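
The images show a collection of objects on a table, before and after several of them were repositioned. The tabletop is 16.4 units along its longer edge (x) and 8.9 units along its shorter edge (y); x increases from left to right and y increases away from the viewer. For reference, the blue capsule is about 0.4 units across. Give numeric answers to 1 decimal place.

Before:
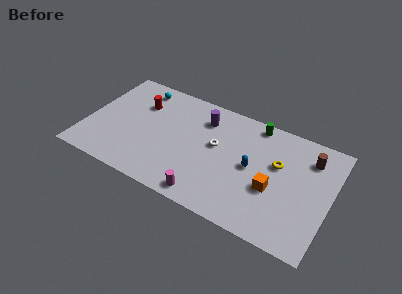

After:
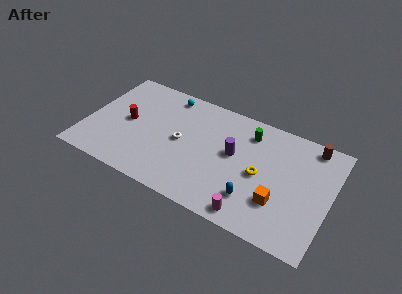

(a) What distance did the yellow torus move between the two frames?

1.6

From (12.8, 5.5) to (11.8, 4.2), the yellow torus covered √(1.0² + 1.3²) ≈ 1.6 units.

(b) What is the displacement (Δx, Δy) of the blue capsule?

(0.4, -2.3)

The blue capsule started near (11.2, 4.5) and ended near (11.6, 2.2).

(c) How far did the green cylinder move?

0.9

From (11.0, 8.0) to (10.7, 7.1), the green cylinder covered √(0.3² + 0.9²) ≈ 0.9 units.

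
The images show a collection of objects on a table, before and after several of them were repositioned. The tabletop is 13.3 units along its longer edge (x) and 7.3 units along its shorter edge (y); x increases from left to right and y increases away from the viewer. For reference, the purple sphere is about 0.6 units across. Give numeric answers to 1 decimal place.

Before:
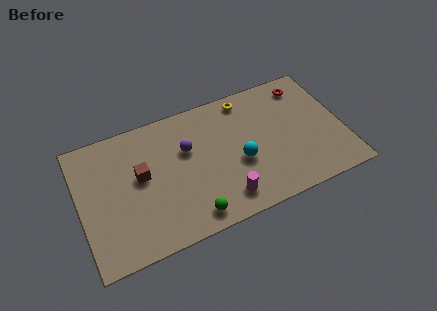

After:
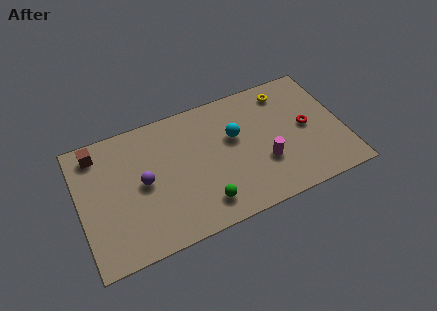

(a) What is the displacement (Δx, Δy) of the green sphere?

(0.7, 0.4)

The green sphere was at about (5.3, 1.0) and moved to about (6.0, 1.4).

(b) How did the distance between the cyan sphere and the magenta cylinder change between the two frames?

+0.4

The distance was about 2.0 in the first image and 2.4 in the second, so they moved 0.4 units further apart.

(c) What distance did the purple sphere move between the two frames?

2.5

The purple sphere moved from about (5.5, 4.7) to (3.2, 3.7), a distance of √(2.3² + 1.0²) ≈ 2.5.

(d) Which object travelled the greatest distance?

the brown cube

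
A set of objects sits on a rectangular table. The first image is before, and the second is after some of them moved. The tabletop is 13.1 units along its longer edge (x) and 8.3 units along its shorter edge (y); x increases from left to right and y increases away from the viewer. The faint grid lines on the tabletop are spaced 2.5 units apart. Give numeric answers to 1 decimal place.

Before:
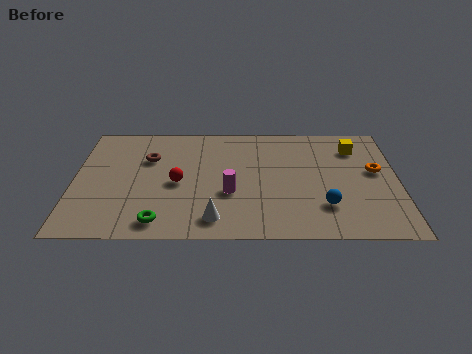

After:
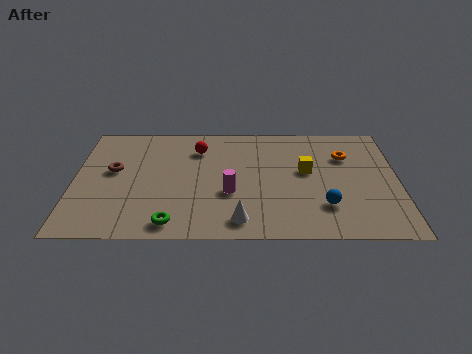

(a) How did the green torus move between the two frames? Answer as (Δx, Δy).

(0.5, -0.1)

From the two frames, the green torus sits at roughly (3.5, 1.1) before and (4.0, 1.0) after.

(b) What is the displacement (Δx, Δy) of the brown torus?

(-1.4, -0.9)

The brown torus started near (3.0, 5.6) and ended near (1.6, 4.7).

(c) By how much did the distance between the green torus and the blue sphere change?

-0.5

They were about 6.7 units apart before and 6.2 after — 0.5 units closer together.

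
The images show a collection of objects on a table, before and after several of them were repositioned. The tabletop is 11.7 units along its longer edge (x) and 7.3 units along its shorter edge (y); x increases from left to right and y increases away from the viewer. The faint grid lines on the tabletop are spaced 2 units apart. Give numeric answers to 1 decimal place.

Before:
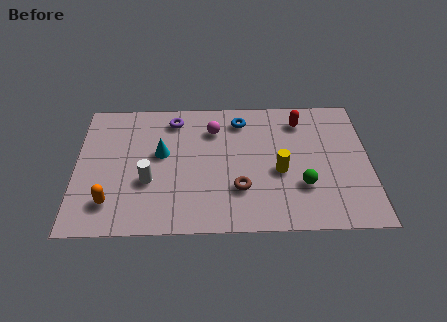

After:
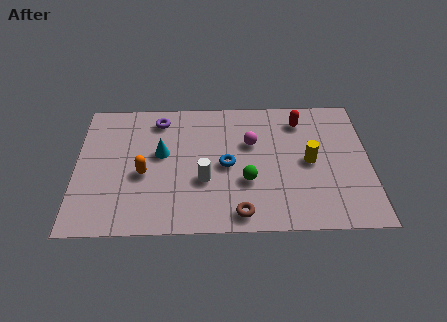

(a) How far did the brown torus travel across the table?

1.3

The brown torus was near (6.5, 2.2) before and (6.5, 0.9) after, so it travelled √(0.0² + 1.3²) ≈ 1.3 units.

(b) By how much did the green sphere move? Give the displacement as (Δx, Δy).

(-2.2, 0.3)

The green sphere started near (9.0, 2.3) and ended near (6.8, 2.6).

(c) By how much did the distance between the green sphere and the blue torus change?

-3.2

Before: roughly 4.4 units apart; after: 1.2. That's 3.2 units closer together.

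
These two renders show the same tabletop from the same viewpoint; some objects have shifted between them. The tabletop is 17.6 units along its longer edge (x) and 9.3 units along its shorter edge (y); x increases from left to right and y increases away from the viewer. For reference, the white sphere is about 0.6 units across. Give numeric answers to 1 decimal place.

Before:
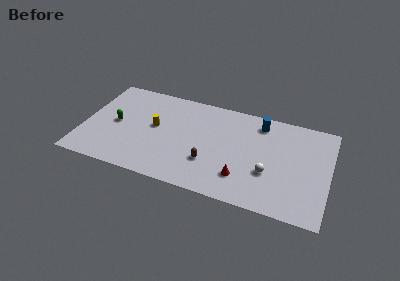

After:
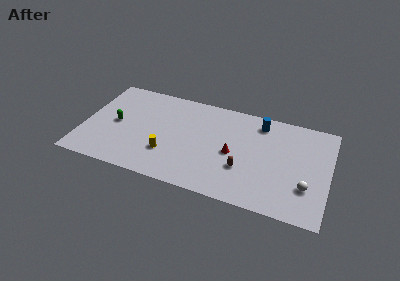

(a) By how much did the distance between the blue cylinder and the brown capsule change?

-1.1

They were about 5.9 units apart before and 4.8 after — 1.1 units closer together.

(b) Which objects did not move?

the blue cylinder and the green capsule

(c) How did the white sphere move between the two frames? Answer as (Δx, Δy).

(2.7, -0.5)

The white sphere started near (13.4, 3.3) and ended near (16.1, 2.8).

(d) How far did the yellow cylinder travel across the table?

2.5

The yellow cylinder moved from about (5.1, 5.1) to (6.2, 2.8), a distance of √(1.1² + 2.3²) ≈ 2.5.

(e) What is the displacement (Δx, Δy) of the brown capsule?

(2.4, 0.2)

The brown capsule was at about (9.2, 2.9) and moved to about (11.6, 3.1).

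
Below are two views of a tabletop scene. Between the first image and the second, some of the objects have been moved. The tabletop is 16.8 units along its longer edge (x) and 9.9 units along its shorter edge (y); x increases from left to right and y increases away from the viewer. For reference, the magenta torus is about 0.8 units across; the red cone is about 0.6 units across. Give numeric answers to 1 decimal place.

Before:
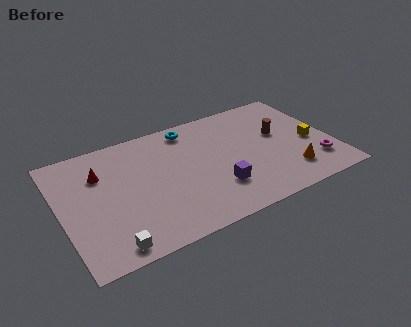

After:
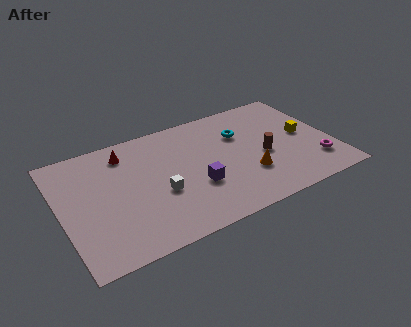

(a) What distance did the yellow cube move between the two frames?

0.9

The yellow cube moved from about (15.5, 4.3) to (15.2, 5.1), a distance of √(0.3² + 0.8²) ≈ 0.9.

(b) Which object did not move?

the magenta torus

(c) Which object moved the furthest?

the white cube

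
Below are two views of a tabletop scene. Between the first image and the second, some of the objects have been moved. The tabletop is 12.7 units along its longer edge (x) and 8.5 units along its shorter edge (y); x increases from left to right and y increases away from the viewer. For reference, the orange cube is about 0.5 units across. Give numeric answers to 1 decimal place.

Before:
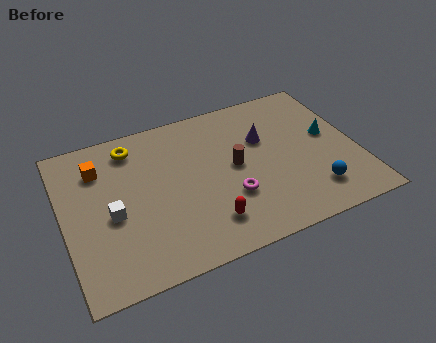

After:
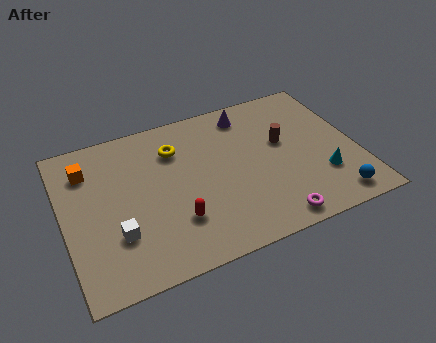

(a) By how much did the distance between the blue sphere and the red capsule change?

+2.2

The distance was about 4.6 in the first image and 6.8 in the second, so they moved 2.2 units further apart.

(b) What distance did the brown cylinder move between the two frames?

2.3

From (7.4, 4.4) to (9.6, 5.0), the brown cylinder covered √(2.2² + 0.6²) ≈ 2.3 units.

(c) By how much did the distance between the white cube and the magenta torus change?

+1.6

They were about 5.1 units apart before and 6.7 after — 1.6 units further apart.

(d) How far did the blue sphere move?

1.1

From (10.5, 1.8) to (11.3, 1.1), the blue sphere covered √(0.8² + 0.7²) ≈ 1.1 units.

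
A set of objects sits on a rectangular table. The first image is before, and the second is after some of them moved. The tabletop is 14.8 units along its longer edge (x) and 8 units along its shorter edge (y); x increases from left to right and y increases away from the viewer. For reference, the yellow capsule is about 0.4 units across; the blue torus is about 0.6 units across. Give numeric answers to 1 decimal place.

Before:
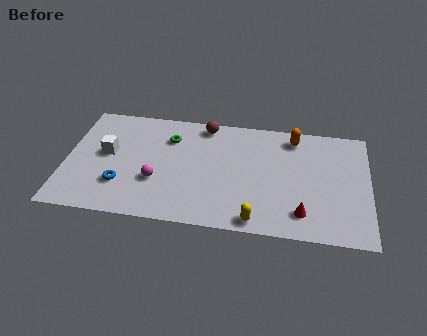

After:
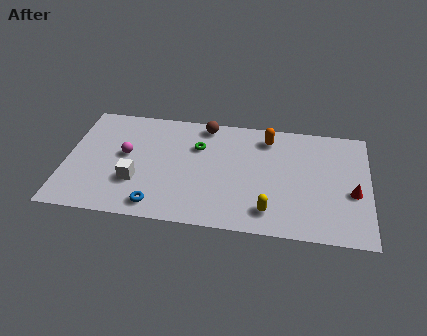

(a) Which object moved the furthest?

the red cone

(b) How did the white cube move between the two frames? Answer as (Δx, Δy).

(1.5, -1.8)

From the two frames, the white cube sits at roughly (2.0, 4.4) before and (3.5, 2.6) after.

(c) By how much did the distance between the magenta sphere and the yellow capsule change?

+2.4

Before: roughly 5.3 units apart; after: 7.7. That's 2.4 units further apart.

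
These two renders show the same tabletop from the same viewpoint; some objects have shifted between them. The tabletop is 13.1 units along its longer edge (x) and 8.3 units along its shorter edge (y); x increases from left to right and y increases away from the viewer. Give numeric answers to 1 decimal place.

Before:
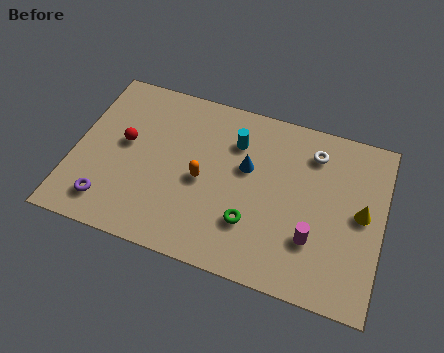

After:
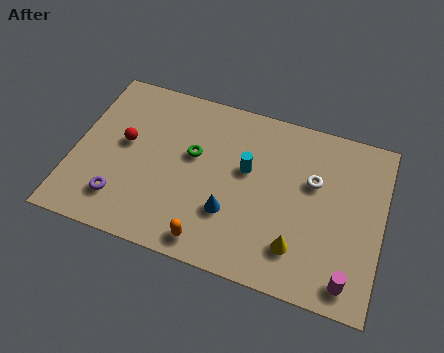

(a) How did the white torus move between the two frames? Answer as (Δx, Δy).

(0.1, -1.4)

The white torus was at about (10.0, 6.6) and moved to about (10.1, 5.2).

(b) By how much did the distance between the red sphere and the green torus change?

-3.1

They were about 6.0 units apart before and 2.9 after — 3.1 units closer together.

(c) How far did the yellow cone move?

3.5

The yellow cone was near (12.2, 4.3) before and (9.7, 1.9) after, so it travelled √(2.5² + 2.4²) ≈ 3.5 units.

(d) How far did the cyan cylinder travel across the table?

1.3

The cyan cylinder moved from about (6.7, 6.1) to (7.3, 4.9), a distance of √(0.6² + 1.2²) ≈ 1.3.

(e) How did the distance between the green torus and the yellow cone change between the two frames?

+0.7

The distance was about 4.9 in the first image and 5.6 in the second, so they moved 0.7 units further apart.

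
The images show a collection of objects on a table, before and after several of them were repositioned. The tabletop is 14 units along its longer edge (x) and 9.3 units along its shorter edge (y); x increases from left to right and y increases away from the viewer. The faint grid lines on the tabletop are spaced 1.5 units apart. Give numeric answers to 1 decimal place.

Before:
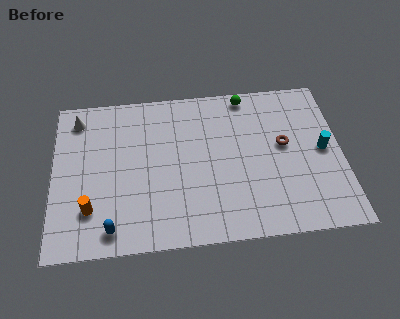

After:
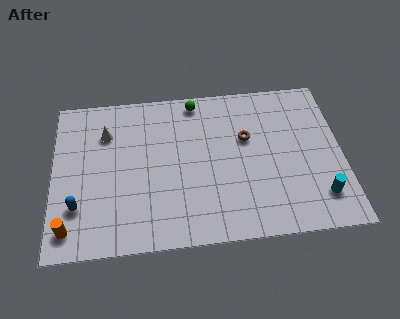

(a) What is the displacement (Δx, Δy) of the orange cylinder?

(-1.0, -1.0)

The orange cylinder started near (1.8, 2.4) and ended near (0.8, 1.4).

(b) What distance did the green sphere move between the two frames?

2.5

From (9.5, 8.4) to (7.0, 8.3), the green sphere covered √(2.5² + 0.1²) ≈ 2.5 units.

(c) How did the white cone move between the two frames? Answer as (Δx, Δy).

(1.4, -1.0)

The white cone was at about (1.2, 7.8) and moved to about (2.6, 6.8).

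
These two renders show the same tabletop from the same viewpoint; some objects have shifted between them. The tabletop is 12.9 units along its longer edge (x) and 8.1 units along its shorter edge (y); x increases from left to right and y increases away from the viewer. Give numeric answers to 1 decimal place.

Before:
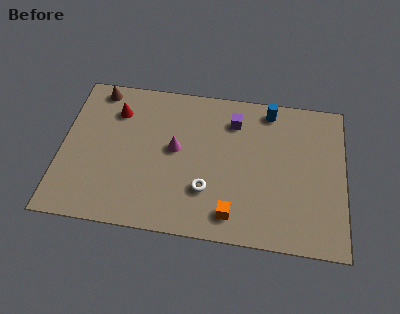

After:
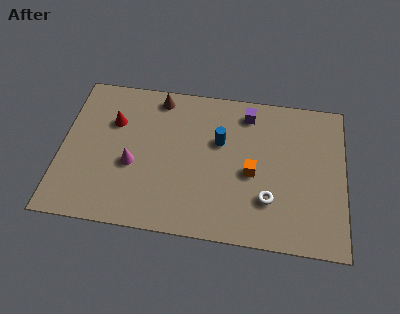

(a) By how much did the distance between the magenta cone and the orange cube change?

+1.3

The distance was about 4.1 in the first image and 5.4 in the second, so they moved 1.3 units further apart.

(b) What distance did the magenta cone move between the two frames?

2.2

The magenta cone moved from about (5.2, 4.4) to (3.3, 3.3), a distance of √(1.9² + 1.1²) ≈ 2.2.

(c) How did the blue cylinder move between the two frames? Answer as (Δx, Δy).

(-2.2, -2.0)

From the two frames, the blue cylinder sits at roughly (9.4, 7.1) before and (7.2, 5.1) after.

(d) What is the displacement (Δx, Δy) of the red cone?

(-0.1, -0.6)

From the two frames, the red cone sits at roughly (2.4, 6.1) before and (2.3, 5.5) after.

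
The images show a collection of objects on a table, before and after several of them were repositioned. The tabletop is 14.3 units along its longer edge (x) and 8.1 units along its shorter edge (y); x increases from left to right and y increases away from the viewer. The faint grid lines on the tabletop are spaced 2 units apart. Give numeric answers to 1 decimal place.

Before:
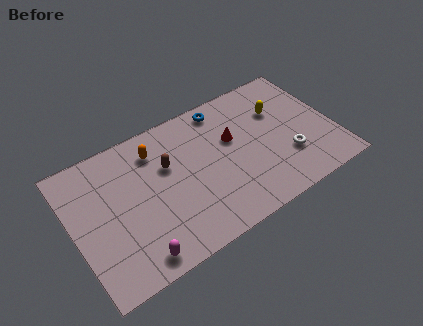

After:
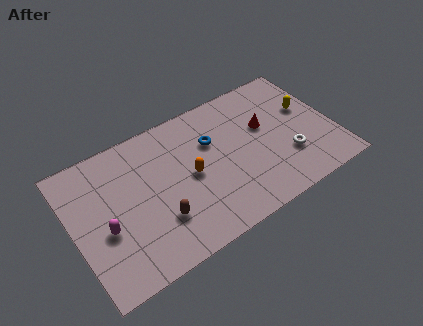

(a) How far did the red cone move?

1.8

From (8.9, 5.0) to (10.7, 4.9), the red cone covered √(1.8² + 0.1²) ≈ 1.8 units.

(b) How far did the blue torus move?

1.9

The blue torus moved from about (8.7, 7.1) to (7.8, 5.4), a distance of √(0.9² + 1.7²) ≈ 1.9.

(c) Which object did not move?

the white torus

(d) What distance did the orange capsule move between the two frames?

2.9

The orange capsule moved from about (4.8, 6.4) to (6.4, 4.0), a distance of √(1.6² + 2.4²) ≈ 2.9.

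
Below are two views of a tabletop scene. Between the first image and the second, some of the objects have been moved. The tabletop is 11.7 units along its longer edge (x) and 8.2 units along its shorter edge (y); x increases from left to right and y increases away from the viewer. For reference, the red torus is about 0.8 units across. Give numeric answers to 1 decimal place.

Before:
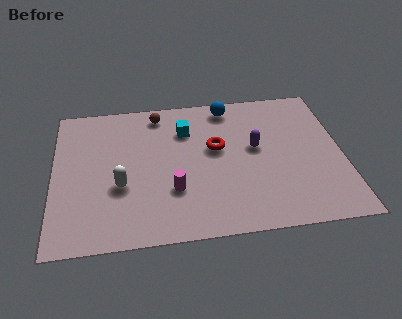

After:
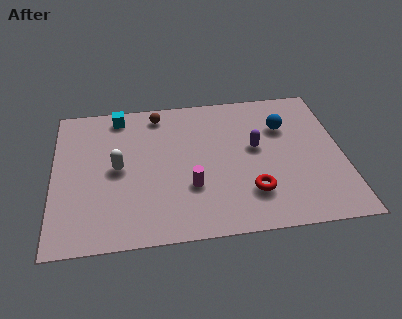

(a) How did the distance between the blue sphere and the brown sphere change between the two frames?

+2.4

They were about 2.9 units apart before and 5.3 after — 2.4 units further apart.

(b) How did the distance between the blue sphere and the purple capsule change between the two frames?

-1.2

Before: roughly 2.8 units apart; after: 1.6. That's 1.2 units closer together.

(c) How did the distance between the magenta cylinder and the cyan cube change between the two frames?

+1.8

Before: roughly 3.5 units apart; after: 5.3. That's 1.8 units further apart.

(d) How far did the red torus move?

3.0

The red torus was near (6.6, 4.8) before and (7.9, 2.1) after, so it travelled √(1.3² + 2.7²) ≈ 3.0 units.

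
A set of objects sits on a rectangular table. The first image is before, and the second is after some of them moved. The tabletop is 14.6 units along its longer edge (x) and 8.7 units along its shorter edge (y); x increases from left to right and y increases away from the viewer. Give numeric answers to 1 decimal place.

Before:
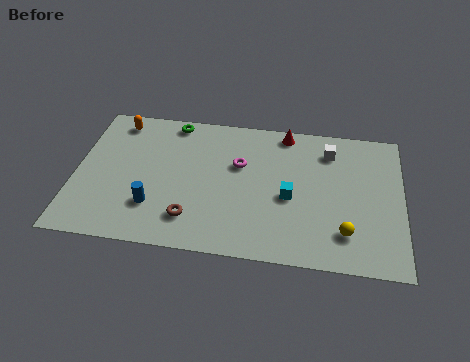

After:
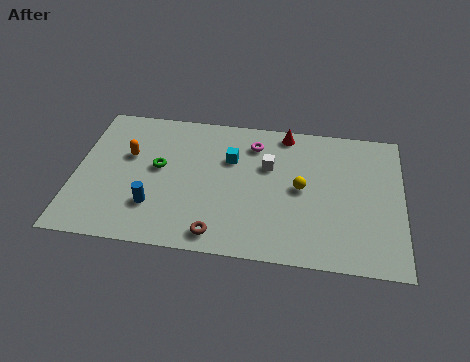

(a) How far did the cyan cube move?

3.4

The cyan cube moved from about (9.6, 3.8) to (6.9, 5.8), a distance of √(2.7² + 2.0²) ≈ 3.4.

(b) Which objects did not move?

the red cone and the blue cylinder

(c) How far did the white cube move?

3.0

The white cube was near (11.3, 6.9) before and (8.6, 5.6) after, so it travelled √(2.7² + 1.3²) ≈ 3.0 units.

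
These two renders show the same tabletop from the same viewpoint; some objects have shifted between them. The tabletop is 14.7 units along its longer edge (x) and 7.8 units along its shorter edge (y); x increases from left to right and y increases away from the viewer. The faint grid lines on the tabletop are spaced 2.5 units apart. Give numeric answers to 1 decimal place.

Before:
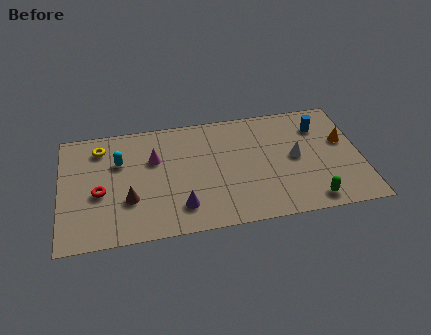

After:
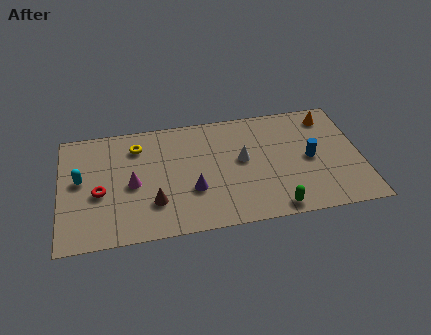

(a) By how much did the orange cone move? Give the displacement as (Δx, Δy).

(-0.6, 1.8)

From the two frames, the orange cone sits at roughly (13.9, 4.7) before and (13.3, 6.5) after.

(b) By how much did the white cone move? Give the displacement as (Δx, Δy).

(-2.6, 0.3)

The white cone started near (11.5, 4.0) and ended near (8.9, 4.3).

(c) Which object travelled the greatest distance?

the white cone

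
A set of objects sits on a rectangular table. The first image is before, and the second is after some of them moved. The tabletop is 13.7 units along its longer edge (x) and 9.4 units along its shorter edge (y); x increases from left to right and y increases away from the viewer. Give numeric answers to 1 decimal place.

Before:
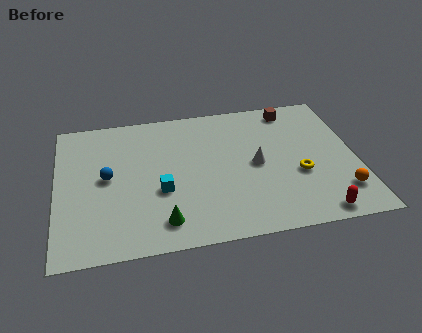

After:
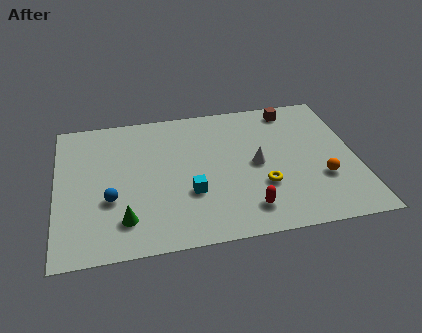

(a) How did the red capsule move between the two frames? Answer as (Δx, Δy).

(-3.1, 0.8)

The red capsule was at about (11.6, 0.9) and moved to about (8.5, 1.7).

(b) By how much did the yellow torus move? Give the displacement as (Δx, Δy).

(-1.7, -0.5)

The yellow torus started near (11.0, 3.6) and ended near (9.3, 3.1).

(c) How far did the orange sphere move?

1.3

The orange sphere moved from about (12.8, 2.1) to (12.0, 3.1), a distance of √(0.8² + 1.0²) ≈ 1.3.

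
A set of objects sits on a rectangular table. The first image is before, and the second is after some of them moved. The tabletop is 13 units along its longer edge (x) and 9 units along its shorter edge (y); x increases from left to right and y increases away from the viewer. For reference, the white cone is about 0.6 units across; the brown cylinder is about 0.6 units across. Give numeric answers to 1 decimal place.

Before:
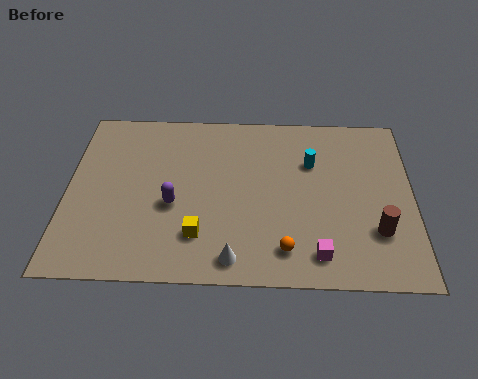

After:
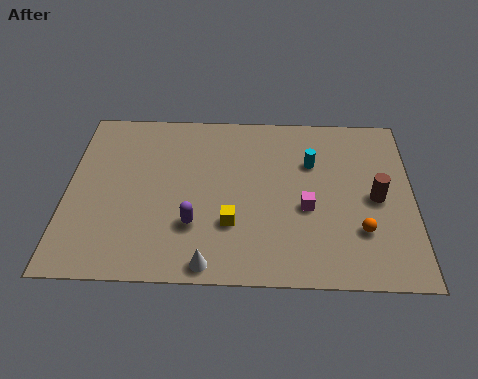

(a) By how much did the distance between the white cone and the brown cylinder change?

+1.6

The distance was about 5.5 in the first image and 7.1 in the second, so they moved 1.6 units further apart.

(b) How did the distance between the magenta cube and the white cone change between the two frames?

+1.5

They were about 3.1 units apart before and 4.6 after — 1.5 units further apart.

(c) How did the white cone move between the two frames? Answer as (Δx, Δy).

(-0.9, -0.3)

The white cone was at about (6.3, 1.1) and moved to about (5.4, 0.8).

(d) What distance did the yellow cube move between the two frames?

1.3

The yellow cube moved from about (5.0, 2.2) to (6.2, 2.8), a distance of √(1.2² + 0.6²) ≈ 1.3.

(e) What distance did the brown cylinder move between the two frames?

1.7

The brown cylinder moved from about (11.6, 2.6) to (11.6, 4.3), a distance of √(0.0² + 1.7²) ≈ 1.7.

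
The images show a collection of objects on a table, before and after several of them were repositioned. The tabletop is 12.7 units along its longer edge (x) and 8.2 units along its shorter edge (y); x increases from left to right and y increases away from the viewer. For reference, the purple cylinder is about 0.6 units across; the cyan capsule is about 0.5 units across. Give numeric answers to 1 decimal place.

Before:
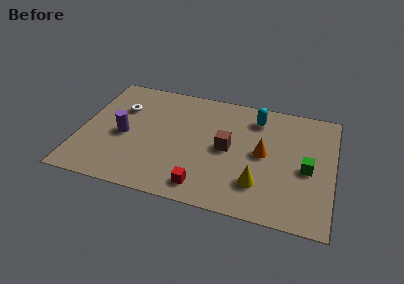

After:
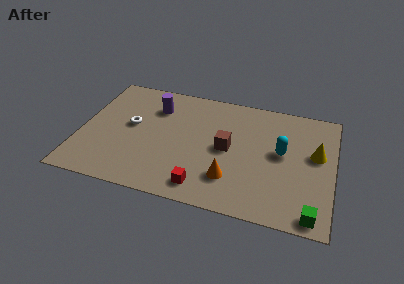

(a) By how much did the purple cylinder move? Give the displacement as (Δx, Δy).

(1.4, 2.4)

From the two frames, the purple cylinder sits at roughly (2.2, 3.7) before and (3.6, 6.1) after.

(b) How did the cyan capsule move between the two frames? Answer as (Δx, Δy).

(1.4, -2.1)

The cyan capsule started near (8.7, 6.6) and ended near (10.1, 4.5).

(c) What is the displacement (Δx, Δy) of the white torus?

(0.6, -1.1)

The white torus was at about (1.9, 5.6) and moved to about (2.5, 4.5).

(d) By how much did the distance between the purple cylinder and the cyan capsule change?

-0.4

The distance was about 7.1 in the first image and 6.7 in the second, so they moved 0.4 units closer together.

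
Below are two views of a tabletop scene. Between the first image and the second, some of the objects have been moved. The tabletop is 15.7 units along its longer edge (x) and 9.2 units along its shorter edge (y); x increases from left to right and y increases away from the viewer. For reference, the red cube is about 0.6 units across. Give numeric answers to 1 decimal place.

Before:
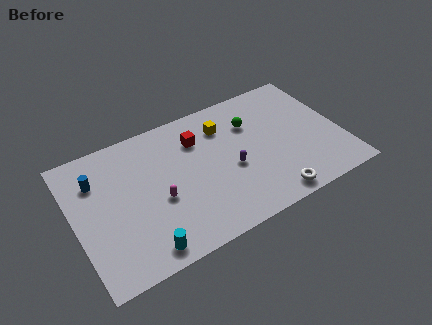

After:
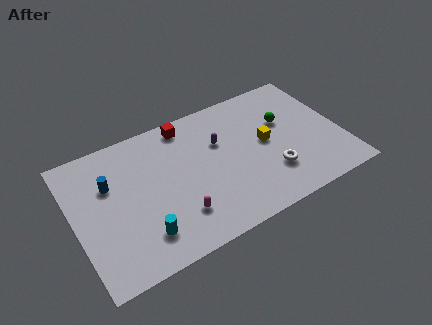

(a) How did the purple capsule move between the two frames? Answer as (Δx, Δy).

(-0.4, 2.1)

The purple capsule started near (9.1, 3.9) and ended near (8.7, 6.0).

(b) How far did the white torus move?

1.6

From (11.0, 1.0) to (11.3, 2.6), the white torus covered √(0.3² + 1.6²) ≈ 1.6 units.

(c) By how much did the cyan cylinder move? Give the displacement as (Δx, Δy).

(0.1, 0.9)

From the two frames, the cyan cylinder sits at roughly (3.5, 1.1) before and (3.6, 2.0) after.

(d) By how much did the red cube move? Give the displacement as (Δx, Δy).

(-0.5, 1.3)

From the two frames, the red cube sits at roughly (7.5, 6.8) before and (7.0, 8.1) after.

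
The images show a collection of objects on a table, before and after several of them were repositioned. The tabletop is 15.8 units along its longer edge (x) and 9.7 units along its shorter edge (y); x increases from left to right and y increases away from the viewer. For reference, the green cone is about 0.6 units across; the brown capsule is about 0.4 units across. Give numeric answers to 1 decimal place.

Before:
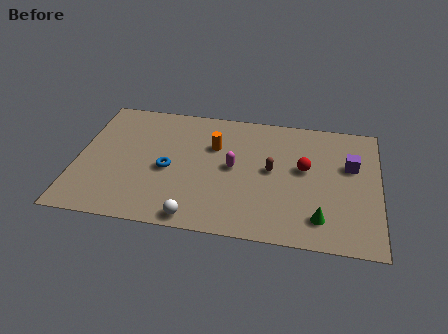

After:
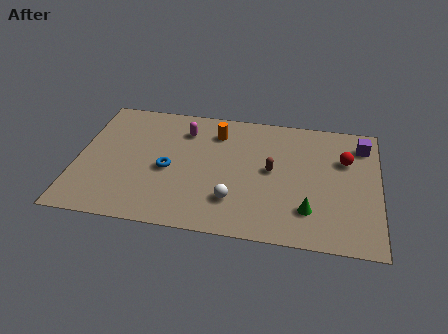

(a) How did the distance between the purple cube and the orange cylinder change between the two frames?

+0.5

They were about 7.2 units apart before and 7.7 after — 0.5 units further apart.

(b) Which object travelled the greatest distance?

the magenta capsule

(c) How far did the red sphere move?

2.3

The red sphere was near (11.9, 5.5) before and (14.0, 6.5) after, so it travelled √(2.1² + 1.0²) ≈ 2.3 units.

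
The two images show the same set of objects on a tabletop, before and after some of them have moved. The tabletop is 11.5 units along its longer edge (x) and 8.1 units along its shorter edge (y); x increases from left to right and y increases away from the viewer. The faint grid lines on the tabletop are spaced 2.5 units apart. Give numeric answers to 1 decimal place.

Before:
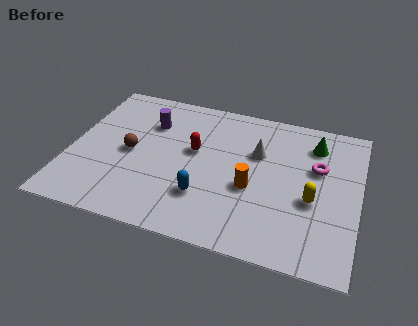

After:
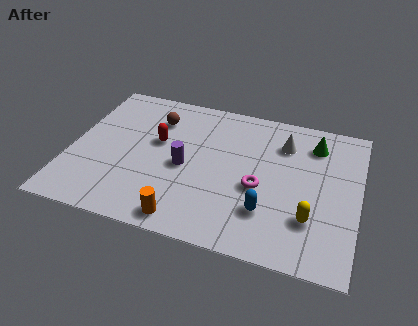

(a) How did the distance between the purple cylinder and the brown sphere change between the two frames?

+0.8

They were about 2.0 units apart before and 2.8 after — 0.8 units further apart.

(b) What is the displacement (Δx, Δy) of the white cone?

(1.0, 0.8)

The white cone was at about (7.4, 5.3) and moved to about (8.4, 6.1).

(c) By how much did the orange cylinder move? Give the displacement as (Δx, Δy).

(-2.4, -2.4)

The orange cylinder was at about (7.3, 3.3) and moved to about (4.9, 0.9).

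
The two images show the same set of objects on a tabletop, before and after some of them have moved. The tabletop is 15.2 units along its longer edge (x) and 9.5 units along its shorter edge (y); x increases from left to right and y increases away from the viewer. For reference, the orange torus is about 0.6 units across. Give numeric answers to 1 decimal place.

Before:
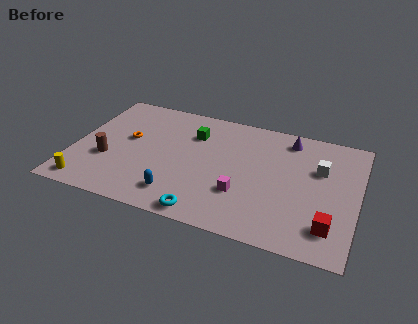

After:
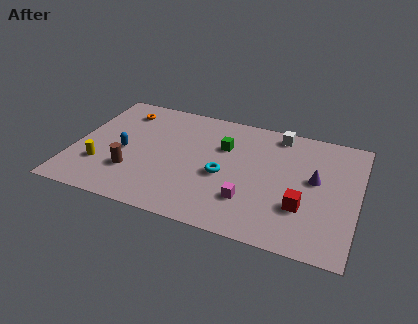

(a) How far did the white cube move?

3.3

From (13.1, 6.2) to (10.7, 8.4), the white cube covered √(2.4² + 2.2²) ≈ 3.3 units.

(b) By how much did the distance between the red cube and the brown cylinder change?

-3.0

The distance was about 12.1 in the first image and 9.1 in the second, so they moved 3.0 units closer together.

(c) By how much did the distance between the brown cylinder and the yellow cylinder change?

-0.7

The distance was about 2.4 in the first image and 1.7 in the second, so they moved 0.7 units closer together.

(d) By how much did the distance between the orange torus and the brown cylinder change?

+2.8

They were about 2.2 units apart before and 5.0 after — 2.8 units further apart.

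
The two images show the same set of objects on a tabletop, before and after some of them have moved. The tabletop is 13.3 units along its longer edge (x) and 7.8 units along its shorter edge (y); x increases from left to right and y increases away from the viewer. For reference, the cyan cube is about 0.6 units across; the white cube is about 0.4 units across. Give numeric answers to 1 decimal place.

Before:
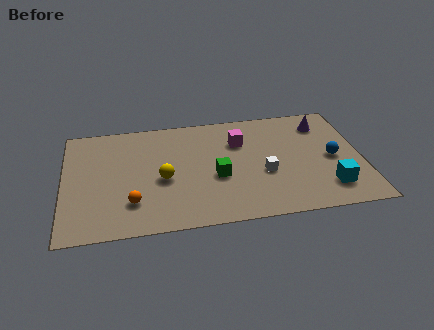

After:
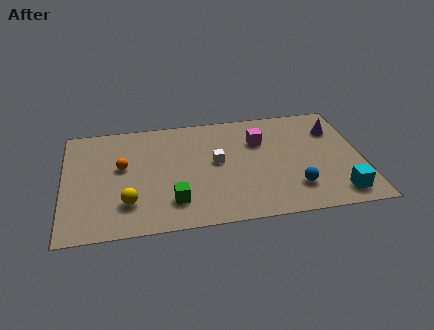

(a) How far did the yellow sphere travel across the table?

2.1

The yellow sphere was near (4.4, 3.4) before and (2.8, 2.0) after, so it travelled √(1.6² + 1.4²) ≈ 2.1 units.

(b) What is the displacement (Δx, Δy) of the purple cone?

(0.5, -0.5)

From the two frames, the purple cone sits at roughly (11.7, 6.2) before and (12.2, 5.7) after.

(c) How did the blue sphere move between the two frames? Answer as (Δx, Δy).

(-1.8, -1.8)

From the two frames, the blue sphere sits at roughly (12.0, 3.7) before and (10.2, 1.9) after.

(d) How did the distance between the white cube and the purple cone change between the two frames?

+1.4

They were about 4.2 units apart before and 5.6 after — 1.4 units further apart.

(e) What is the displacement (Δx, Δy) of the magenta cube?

(0.9, -0.1)

From the two frames, the magenta cube sits at roughly (7.9, 5.5) before and (8.8, 5.4) after.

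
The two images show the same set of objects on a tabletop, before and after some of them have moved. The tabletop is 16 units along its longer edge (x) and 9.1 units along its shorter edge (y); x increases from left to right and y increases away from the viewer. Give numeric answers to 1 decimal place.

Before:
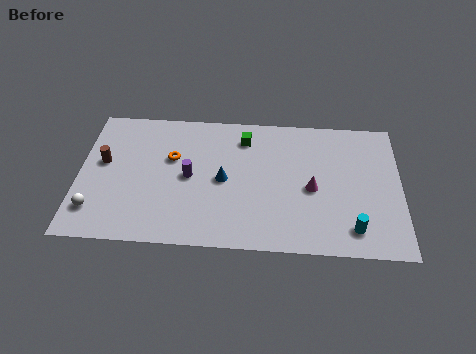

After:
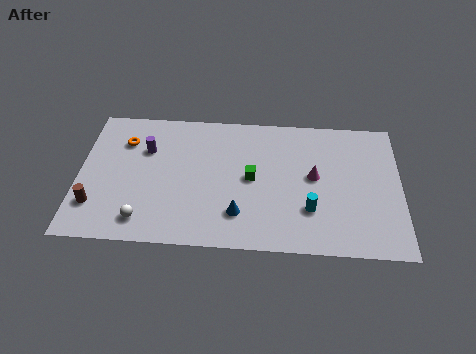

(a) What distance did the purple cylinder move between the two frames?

2.8

The purple cylinder moved from about (5.5, 4.5) to (3.3, 6.2), a distance of √(2.2² + 1.7²) ≈ 2.8.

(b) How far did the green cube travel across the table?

2.7

The green cube was near (8.2, 7.3) before and (8.6, 4.6) after, so it travelled √(0.4² + 2.7²) ≈ 2.7 units.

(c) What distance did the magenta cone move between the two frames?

0.8

The magenta cone was near (11.6, 4.1) before and (11.7, 4.9) after, so it travelled √(0.1² + 0.8²) ≈ 0.8 units.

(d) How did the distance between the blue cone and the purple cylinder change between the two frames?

+4.5

The distance was about 1.7 in the first image and 6.2 in the second, so they moved 4.5 units further apart.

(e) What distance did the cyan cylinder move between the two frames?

2.4

The cyan cylinder was near (13.6, 1.6) before and (11.5, 2.7) after, so it travelled √(2.1² + 1.1²) ≈ 2.4 units.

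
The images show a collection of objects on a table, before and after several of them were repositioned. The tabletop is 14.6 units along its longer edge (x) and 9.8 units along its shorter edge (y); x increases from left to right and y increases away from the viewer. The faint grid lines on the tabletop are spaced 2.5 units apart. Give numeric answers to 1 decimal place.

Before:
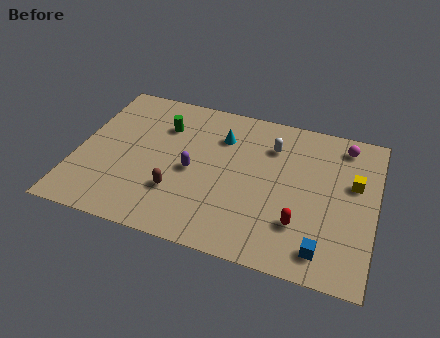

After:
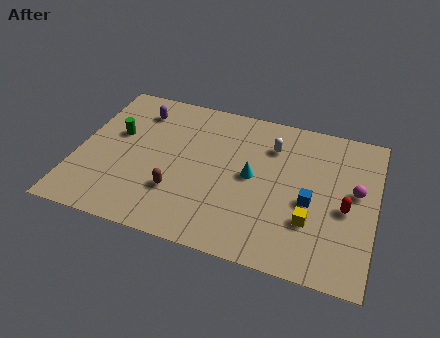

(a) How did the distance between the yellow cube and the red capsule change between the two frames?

-2.0

The distance was about 4.1 in the first image and 2.1 in the second, so they moved 2.0 units closer together.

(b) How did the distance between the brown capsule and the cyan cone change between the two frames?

-0.6

Before: roughly 4.7 units apart; after: 4.1. That's 0.6 units closer together.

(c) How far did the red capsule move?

2.6

The red capsule moved from about (11.1, 2.7) to (13.2, 4.3), a distance of √(2.1² + 1.6²) ≈ 2.6.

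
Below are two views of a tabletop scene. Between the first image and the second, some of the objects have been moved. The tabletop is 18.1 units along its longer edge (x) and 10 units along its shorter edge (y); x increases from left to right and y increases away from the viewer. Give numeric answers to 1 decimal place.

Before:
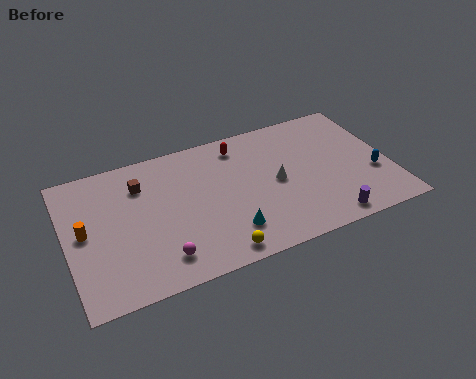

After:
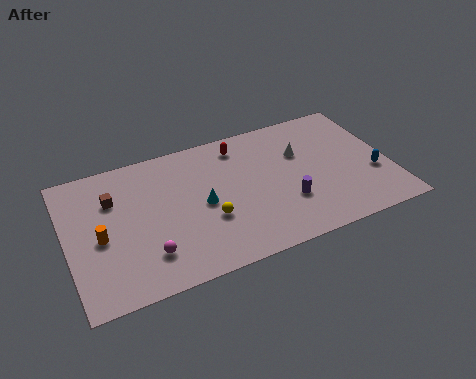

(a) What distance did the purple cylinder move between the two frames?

2.9

From (14.1, 1.1) to (12.1, 3.2), the purple cylinder covered √(2.0² + 2.1²) ≈ 2.9 units.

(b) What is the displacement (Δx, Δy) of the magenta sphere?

(-0.7, 0.5)

From the two frames, the magenta sphere sits at roughly (4.9, 1.9) before and (4.2, 2.4) after.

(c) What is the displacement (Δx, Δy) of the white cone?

(1.6, 1.7)

From the two frames, the white cone sits at roughly (11.7, 4.9) before and (13.3, 6.6) after.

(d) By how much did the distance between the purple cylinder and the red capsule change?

-2.8

Before: roughly 8.4 units apart; after: 5.6. That's 2.8 units closer together.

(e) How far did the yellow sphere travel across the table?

2.5

The yellow sphere moved from about (7.9, 1.1) to (7.7, 3.6), a distance of √(0.2² + 2.5²) ≈ 2.5.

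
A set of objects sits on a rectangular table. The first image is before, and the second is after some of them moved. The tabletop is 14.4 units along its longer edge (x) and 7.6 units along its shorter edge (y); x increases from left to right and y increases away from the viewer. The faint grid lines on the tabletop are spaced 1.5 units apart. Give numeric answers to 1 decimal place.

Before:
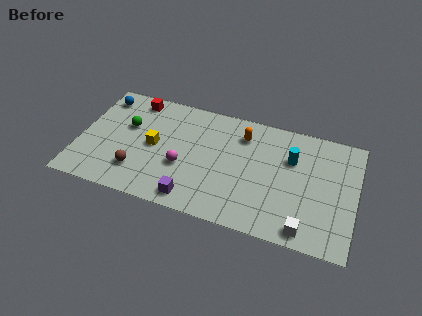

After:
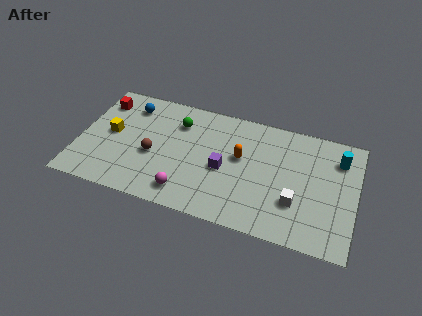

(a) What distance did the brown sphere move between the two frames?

1.5

The brown sphere moved from about (3.2, 1.9) to (3.9, 3.2), a distance of √(0.7² + 1.3²) ≈ 1.5.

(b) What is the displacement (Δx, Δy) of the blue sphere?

(1.5, -0.2)

The blue sphere started near (0.9, 6.3) and ended near (2.4, 6.1).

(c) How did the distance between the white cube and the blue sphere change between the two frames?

-2.6

They were about 12.3 units apart before and 9.7 after — 2.6 units closer together.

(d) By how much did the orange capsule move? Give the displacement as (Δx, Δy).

(0.0, -1.5)

From the two frames, the orange capsule sits at roughly (8.4, 5.9) before and (8.4, 4.4) after.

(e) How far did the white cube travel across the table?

1.6

From (12.0, 0.9) to (11.4, 2.4), the white cube covered √(0.6² + 1.5²) ≈ 1.6 units.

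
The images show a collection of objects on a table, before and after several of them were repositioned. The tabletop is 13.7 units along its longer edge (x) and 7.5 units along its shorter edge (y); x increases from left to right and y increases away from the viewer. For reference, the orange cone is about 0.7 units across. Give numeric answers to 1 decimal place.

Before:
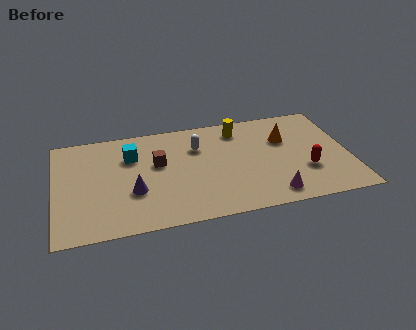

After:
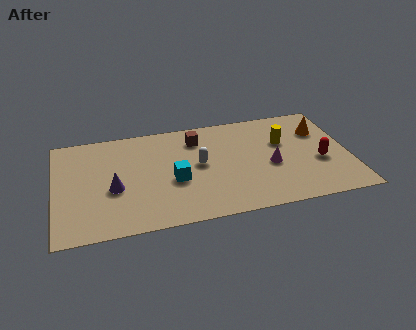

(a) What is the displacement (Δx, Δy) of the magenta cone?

(0.1, 2.1)

The magenta cone was at about (9.9, 1.1) and moved to about (10.0, 3.2).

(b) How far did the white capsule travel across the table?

1.3

The white capsule moved from about (6.7, 5.3) to (6.7, 4.0), a distance of √(0.0² + 1.3²) ≈ 1.3.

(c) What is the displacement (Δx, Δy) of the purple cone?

(-0.9, 0.4)

From the two frames, the purple cone sits at roughly (3.6, 2.7) before and (2.7, 3.1) after.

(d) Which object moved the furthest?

the cyan cube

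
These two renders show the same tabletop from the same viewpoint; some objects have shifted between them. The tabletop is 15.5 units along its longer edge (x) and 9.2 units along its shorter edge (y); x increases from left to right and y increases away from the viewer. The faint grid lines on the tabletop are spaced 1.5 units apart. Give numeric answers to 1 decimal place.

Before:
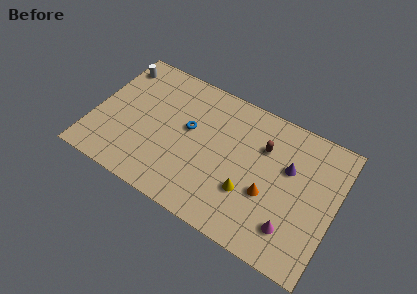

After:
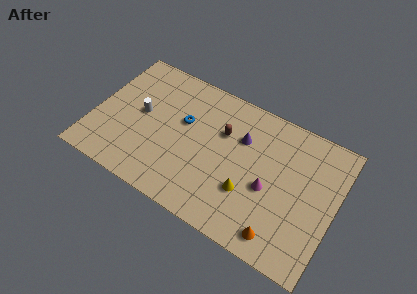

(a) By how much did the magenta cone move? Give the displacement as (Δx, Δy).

(-1.7, 1.8)

From the two frames, the magenta cone sits at roughly (13.1, 2.1) before and (11.4, 3.9) after.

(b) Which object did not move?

the yellow cone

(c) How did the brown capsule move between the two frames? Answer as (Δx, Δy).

(-2.6, -0.3)

The brown capsule started near (10.7, 6.4) and ended near (8.1, 6.1).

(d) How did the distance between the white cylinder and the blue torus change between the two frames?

-2.8

The distance was about 5.6 in the first image and 2.8 in the second, so they moved 2.8 units closer together.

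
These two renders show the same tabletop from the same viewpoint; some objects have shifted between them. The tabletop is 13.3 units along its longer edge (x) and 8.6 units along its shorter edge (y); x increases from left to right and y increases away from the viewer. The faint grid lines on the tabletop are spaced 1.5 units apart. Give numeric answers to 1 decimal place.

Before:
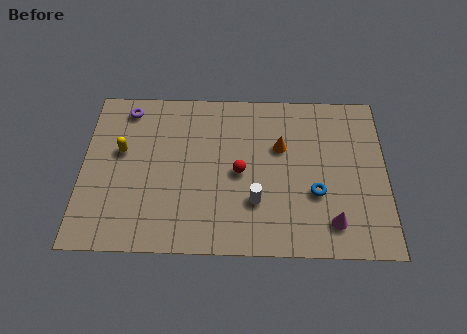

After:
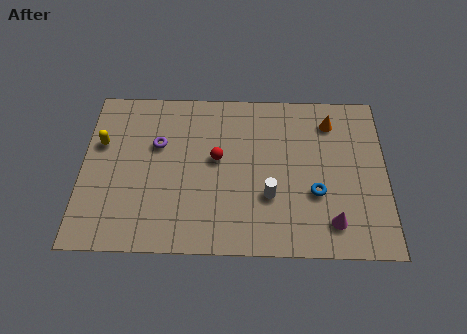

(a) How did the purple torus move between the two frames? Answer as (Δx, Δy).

(1.4, -1.9)

The purple torus was at about (1.9, 7.4) and moved to about (3.3, 5.5).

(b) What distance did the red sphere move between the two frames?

1.2

The red sphere was near (6.9, 4.1) before and (5.9, 4.8) after, so it travelled √(1.0² + 0.7²) ≈ 1.2 units.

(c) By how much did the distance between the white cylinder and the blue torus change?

-0.6

The distance was about 2.6 in the first image and 2.0 in the second, so they moved 0.6 units closer together.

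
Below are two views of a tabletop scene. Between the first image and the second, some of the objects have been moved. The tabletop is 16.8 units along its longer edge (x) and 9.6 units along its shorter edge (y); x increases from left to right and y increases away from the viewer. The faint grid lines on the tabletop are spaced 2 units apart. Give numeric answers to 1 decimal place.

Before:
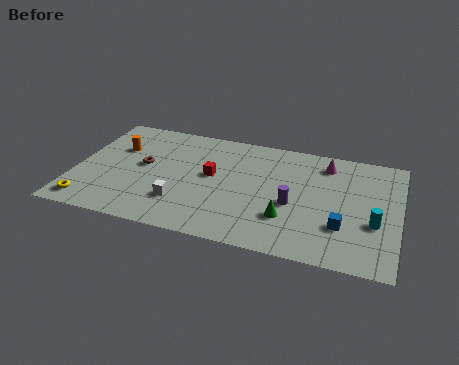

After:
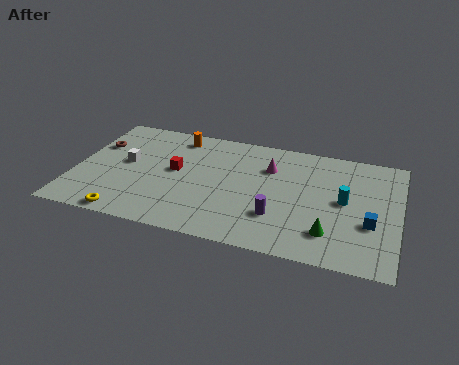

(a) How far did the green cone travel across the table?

2.3

From (11.2, 2.8) to (13.4, 2.2), the green cone covered √(2.2² + 0.6²) ≈ 2.3 units.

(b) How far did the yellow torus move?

2.2

From (1.0, 1.3) to (3.1, 0.8), the yellow torus covered √(2.1² + 0.5²) ≈ 2.2 units.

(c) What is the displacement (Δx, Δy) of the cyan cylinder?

(-1.6, 1.4)

From the two frames, the cyan cylinder sits at roughly (15.6, 3.6) before and (14.0, 5.0) after.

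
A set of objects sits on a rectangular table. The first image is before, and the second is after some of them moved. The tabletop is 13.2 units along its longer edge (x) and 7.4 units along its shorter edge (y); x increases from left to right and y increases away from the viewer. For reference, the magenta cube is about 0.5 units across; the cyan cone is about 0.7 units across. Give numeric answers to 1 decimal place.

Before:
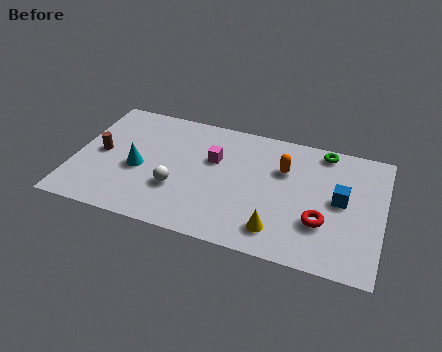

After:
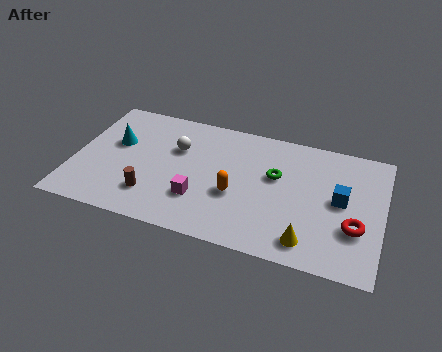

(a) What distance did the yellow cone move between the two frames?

1.3

The yellow cone moved from about (8.9, 1.4) to (10.2, 1.2), a distance of √(1.3² + 0.2²) ≈ 1.3.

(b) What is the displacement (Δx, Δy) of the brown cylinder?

(2.4, -1.9)

From the two frames, the brown cylinder sits at roughly (1.1, 3.7) before and (3.5, 1.8) after.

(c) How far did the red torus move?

1.4

The red torus was near (10.7, 2.4) before and (12.1, 2.5) after, so it travelled √(1.4² + 0.1²) ≈ 1.4 units.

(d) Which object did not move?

the blue cube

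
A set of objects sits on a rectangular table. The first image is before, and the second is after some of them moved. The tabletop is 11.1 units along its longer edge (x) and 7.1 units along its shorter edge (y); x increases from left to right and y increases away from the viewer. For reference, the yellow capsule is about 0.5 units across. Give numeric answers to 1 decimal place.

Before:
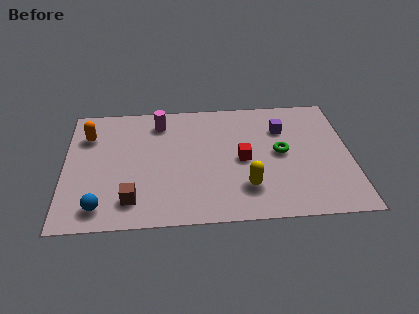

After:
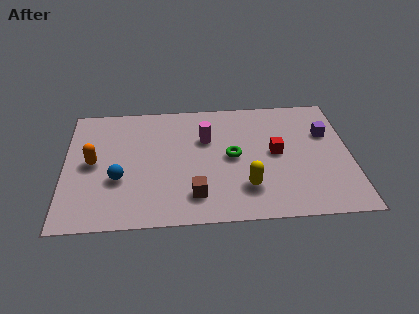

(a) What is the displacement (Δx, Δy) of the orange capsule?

(0.2, -1.6)

The orange capsule started near (0.9, 5.2) and ended near (1.1, 3.6).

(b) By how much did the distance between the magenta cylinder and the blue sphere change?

-1.2

They were about 5.2 units apart before and 4.0 after — 1.2 units closer together.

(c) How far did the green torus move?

1.9

From (8.4, 3.7) to (6.5, 3.6), the green torus covered √(1.9² + 0.1²) ≈ 1.9 units.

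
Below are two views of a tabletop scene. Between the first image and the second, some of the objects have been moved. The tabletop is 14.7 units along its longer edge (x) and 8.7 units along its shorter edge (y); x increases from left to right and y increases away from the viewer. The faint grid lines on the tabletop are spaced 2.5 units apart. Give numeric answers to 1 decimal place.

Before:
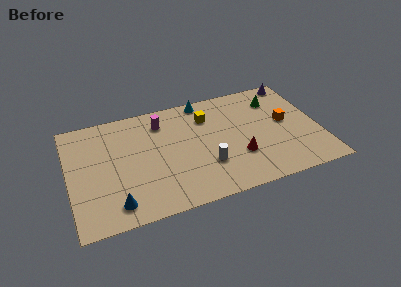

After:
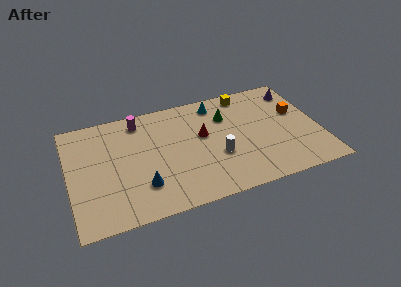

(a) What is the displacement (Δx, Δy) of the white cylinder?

(0.7, 0.5)

The white cylinder was at about (7.9, 2.7) and moved to about (8.6, 3.2).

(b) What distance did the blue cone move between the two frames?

1.8

From (2.5, 1.4) to (4.1, 2.3), the blue cone covered √(1.6² + 0.9²) ≈ 1.8 units.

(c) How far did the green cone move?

3.0

The green cone moved from about (12.4, 6.7) to (9.4, 6.2), a distance of √(3.0² + 0.5²) ≈ 3.0.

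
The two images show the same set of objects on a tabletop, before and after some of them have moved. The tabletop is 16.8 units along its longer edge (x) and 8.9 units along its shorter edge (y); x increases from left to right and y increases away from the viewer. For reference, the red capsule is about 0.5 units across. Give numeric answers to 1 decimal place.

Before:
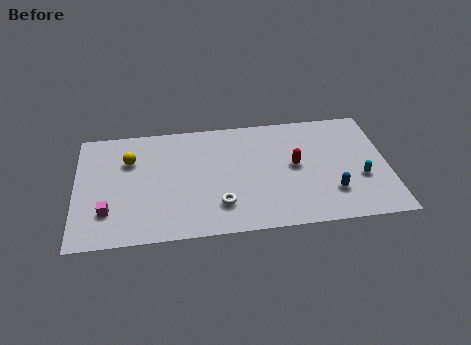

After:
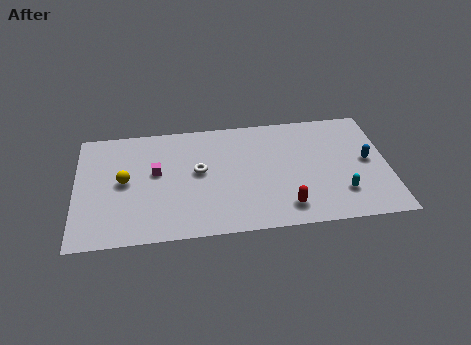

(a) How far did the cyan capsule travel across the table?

1.5

The cyan capsule moved from about (15.3, 3.3) to (14.2, 2.3), a distance of √(1.1² + 1.0²) ≈ 1.5.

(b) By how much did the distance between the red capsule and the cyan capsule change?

-0.7

The distance was about 3.8 in the first image and 3.1 in the second, so they moved 0.7 units closer together.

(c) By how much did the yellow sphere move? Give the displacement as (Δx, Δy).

(-0.3, -1.6)

From the two frames, the yellow sphere sits at roughly (2.9, 6.2) before and (2.6, 4.6) after.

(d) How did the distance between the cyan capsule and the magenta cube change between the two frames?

-3.3

They were about 13.6 units apart before and 10.3 after — 3.3 units closer together.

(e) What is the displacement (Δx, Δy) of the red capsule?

(-0.6, -3.1)

The red capsule was at about (11.8, 4.7) and moved to about (11.2, 1.6).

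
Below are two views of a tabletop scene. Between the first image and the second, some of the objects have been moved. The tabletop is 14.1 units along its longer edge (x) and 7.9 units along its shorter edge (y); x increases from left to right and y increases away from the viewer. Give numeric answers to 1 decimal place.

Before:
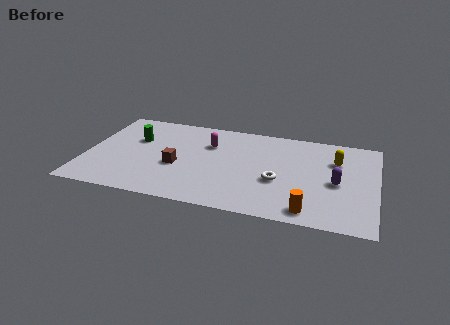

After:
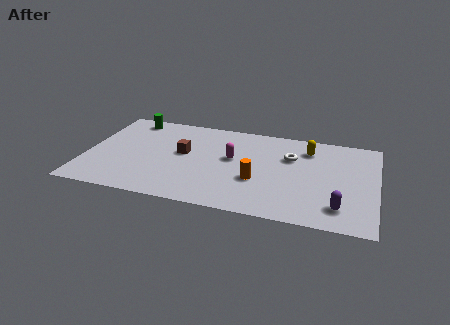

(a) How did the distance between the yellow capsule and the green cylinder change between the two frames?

-1.0

Before: roughly 9.8 units apart; after: 8.8. That's 1.0 units closer together.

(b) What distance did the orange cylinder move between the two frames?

3.2

The orange cylinder moved from about (11.0, 1.0) to (8.4, 2.9), a distance of √(2.6² + 1.9²) ≈ 3.2.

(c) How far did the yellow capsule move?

1.6

The yellow capsule moved from about (12.1, 5.5) to (10.7, 6.2), a distance of √(1.4² + 0.7²) ≈ 1.6.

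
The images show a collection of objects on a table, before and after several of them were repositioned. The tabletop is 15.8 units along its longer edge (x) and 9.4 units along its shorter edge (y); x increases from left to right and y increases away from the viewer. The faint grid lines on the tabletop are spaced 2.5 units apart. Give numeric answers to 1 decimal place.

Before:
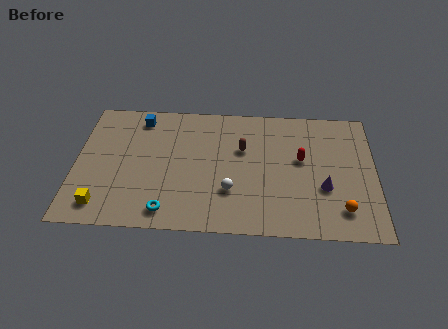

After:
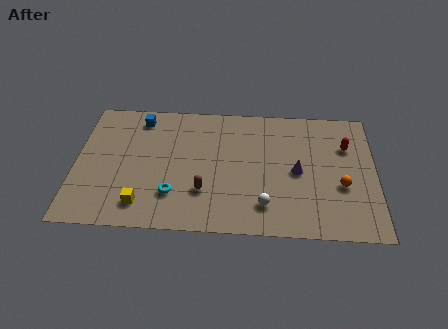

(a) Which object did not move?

the blue cube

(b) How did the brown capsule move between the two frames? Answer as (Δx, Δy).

(-2.0, -3.2)

The brown capsule started near (8.8, 6.0) and ended near (6.8, 2.8).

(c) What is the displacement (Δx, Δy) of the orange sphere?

(0.0, 1.7)

From the two frames, the orange sphere sits at roughly (14.0, 1.9) before and (14.0, 3.6) after.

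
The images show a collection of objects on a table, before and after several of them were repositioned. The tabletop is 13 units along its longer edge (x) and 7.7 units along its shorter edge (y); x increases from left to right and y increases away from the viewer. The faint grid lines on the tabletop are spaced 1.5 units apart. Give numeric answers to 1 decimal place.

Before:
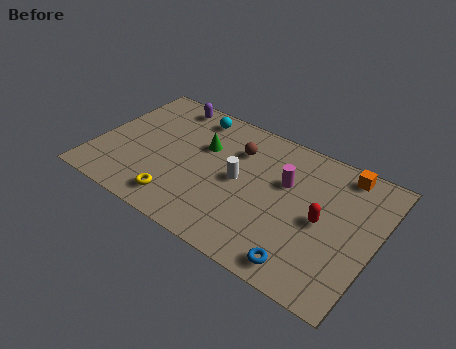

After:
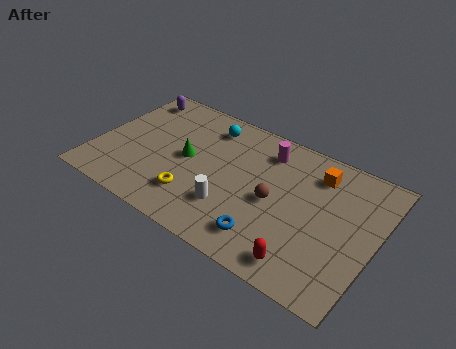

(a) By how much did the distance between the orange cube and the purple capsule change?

+0.5

The distance was about 8.4 in the first image and 8.9 in the second, so they moved 0.5 units further apart.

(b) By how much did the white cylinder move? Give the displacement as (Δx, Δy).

(-0.1, -1.7)

The white cylinder started near (6.7, 3.9) and ended near (6.6, 2.2).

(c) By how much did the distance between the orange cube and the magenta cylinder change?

-0.7

The distance was about 3.1 in the first image and 2.4 in the second, so they moved 0.7 units closer together.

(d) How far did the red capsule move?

2.6

From (10.6, 3.7) to (10.2, 1.1), the red capsule covered √(0.4² + 2.6²) ≈ 2.6 units.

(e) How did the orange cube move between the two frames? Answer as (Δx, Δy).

(-1.1, -0.7)

The orange cube started near (11.1, 6.8) and ended near (10.0, 6.1).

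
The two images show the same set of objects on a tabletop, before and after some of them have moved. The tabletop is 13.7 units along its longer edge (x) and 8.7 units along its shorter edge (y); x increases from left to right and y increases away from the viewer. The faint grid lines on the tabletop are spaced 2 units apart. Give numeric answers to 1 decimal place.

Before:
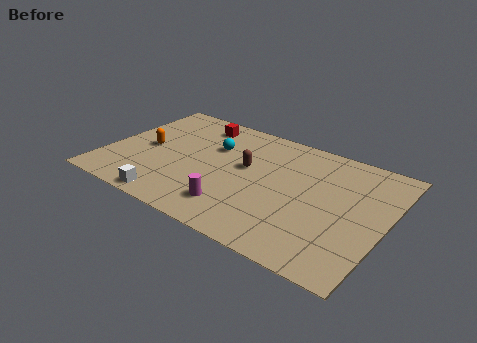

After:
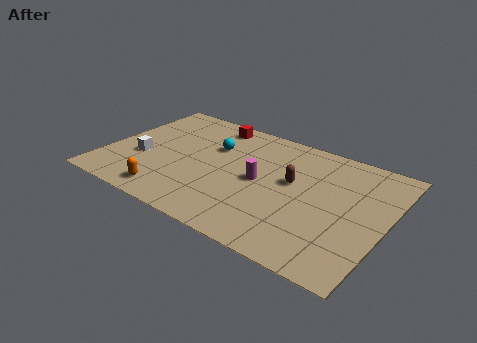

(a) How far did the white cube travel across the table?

3.2

The white cube was near (3.8, 0.8) before and (1.8, 3.3) after, so it travelled √(2.0² + 2.5²) ≈ 3.2 units.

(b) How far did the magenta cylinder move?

2.6

The magenta cylinder moved from about (6.8, 1.8) to (7.6, 4.3), a distance of √(0.8² + 2.5²) ≈ 2.6.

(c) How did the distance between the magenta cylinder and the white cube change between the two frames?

+2.7

They were about 3.2 units apart before and 5.9 after — 2.7 units further apart.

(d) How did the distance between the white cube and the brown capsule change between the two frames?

+2.3

The distance was about 5.2 in the first image and 7.5 in the second, so they moved 2.3 units further apart.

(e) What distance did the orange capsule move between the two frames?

3.4

The orange capsule was near (1.9, 4.2) before and (3.6, 1.2) after, so it travelled √(1.7² + 3.0²) ≈ 3.4 units.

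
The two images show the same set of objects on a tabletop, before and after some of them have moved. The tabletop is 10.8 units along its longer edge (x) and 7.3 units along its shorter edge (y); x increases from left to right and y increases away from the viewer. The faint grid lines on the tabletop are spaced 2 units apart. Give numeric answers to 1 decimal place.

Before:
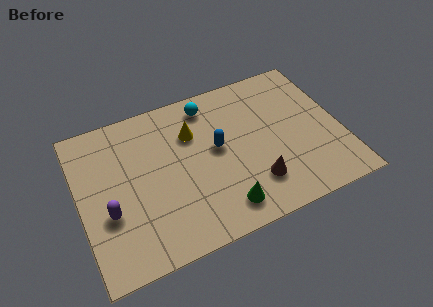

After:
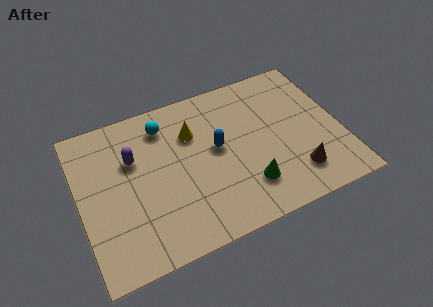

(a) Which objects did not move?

the blue capsule and the yellow cone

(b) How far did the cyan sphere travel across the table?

1.9

From (5.6, 6.2) to (3.7, 5.9), the cyan sphere covered √(1.9² + 0.3²) ≈ 1.9 units.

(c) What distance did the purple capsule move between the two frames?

2.4

The purple capsule was near (1.1, 2.7) before and (2.3, 4.8) after, so it travelled √(1.2² + 2.1²) ≈ 2.4 units.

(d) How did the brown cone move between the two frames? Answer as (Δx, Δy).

(1.7, -0.2)

The brown cone started near (7.0, 1.8) and ended near (8.7, 1.6).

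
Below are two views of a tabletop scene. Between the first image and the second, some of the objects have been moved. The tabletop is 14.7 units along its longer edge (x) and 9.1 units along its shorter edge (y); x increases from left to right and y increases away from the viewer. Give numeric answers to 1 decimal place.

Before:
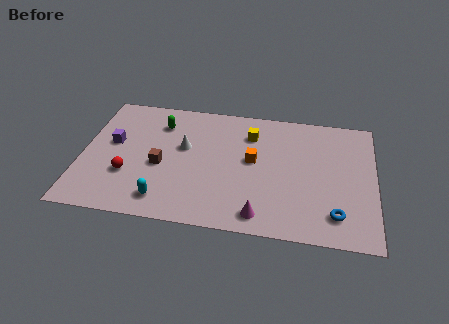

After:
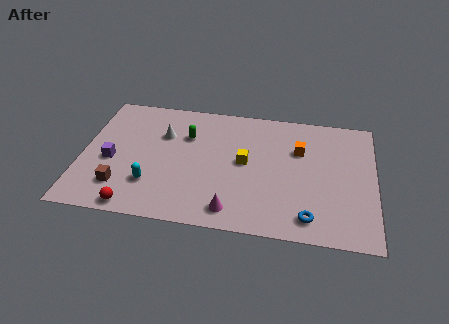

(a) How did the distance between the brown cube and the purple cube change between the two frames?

-0.9

Before: roughly 2.8 units apart; after: 1.9. That's 0.9 units closer together.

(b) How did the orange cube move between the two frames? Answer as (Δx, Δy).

(2.3, 1.1)

The orange cube started near (8.6, 5.0) and ended near (10.9, 6.1).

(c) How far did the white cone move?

1.4

The white cone was near (5.1, 5.4) before and (4.0, 6.2) after, so it travelled √(1.1² + 0.8²) ≈ 1.4 units.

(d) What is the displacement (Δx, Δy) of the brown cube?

(-1.9, -1.8)

The brown cube was at about (4.0, 3.9) and moved to about (2.1, 2.1).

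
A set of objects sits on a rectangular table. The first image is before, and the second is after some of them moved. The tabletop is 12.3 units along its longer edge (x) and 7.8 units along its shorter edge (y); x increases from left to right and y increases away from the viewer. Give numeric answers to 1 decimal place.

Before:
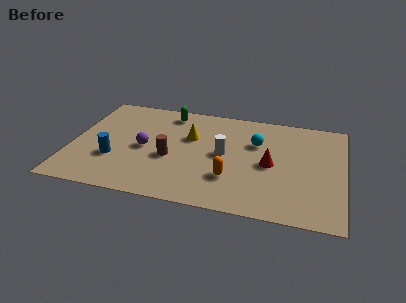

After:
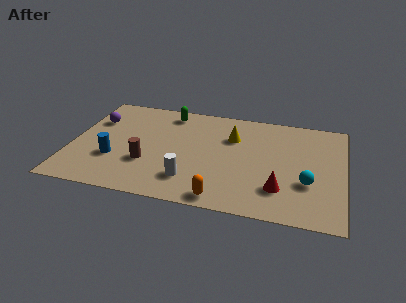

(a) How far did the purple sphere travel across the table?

2.9

From (3.3, 3.7) to (0.9, 5.4), the purple sphere covered √(2.4² + 1.7²) ≈ 2.9 units.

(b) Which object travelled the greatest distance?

the cyan sphere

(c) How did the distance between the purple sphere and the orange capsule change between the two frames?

+3.4

The distance was about 4.2 in the first image and 7.6 in the second, so they moved 3.4 units further apart.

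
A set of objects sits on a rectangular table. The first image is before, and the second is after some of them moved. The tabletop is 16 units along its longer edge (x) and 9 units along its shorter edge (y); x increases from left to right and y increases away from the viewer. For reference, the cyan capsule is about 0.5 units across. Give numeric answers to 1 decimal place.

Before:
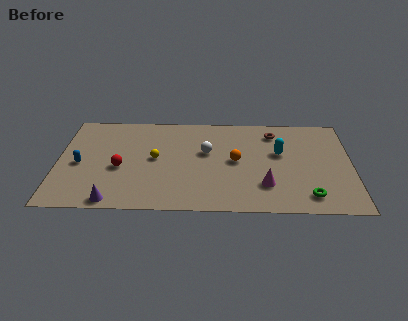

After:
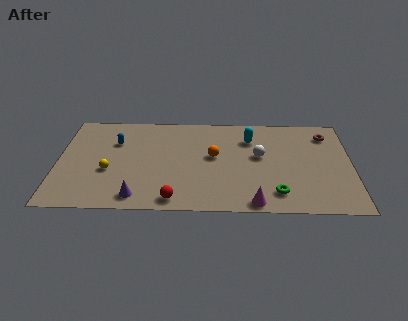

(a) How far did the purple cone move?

1.4

The purple cone was near (3.1, 0.8) before and (4.4, 1.2) after, so it travelled √(1.3² + 0.4²) ≈ 1.4 units.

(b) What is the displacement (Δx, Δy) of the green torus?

(-1.7, 0.2)

The green torus started near (13.6, 1.5) and ended near (11.9, 1.7).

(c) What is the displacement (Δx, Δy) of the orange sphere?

(-1.2, 0.4)

The orange sphere was at about (9.7, 4.6) and moved to about (8.5, 5.0).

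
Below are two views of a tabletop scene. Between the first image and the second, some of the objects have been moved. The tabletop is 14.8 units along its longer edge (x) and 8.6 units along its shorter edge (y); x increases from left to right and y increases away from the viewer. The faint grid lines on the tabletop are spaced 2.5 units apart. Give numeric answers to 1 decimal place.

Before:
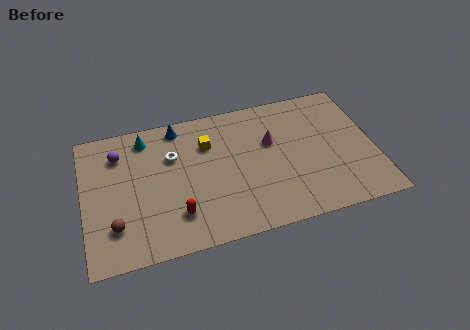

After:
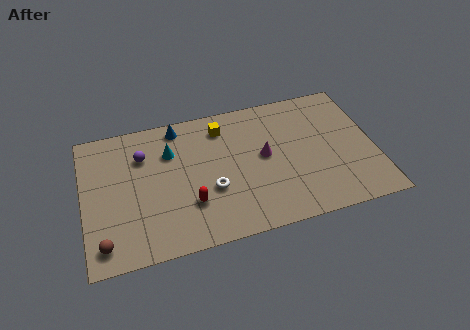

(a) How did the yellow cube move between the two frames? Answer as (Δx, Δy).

(0.8, 0.9)

The yellow cube started near (6.4, 6.1) and ended near (7.2, 7.0).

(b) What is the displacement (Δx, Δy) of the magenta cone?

(-0.4, -0.8)

From the two frames, the magenta cone sits at roughly (9.6, 5.4) before and (9.2, 4.6) after.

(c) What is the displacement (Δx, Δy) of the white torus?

(1.8, -2.6)

From the two frames, the white torus sits at roughly (4.6, 5.8) before and (6.4, 3.2) after.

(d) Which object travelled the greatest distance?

the white torus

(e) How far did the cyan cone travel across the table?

1.7

The cyan cone moved from about (3.3, 7.3) to (4.5, 6.1), a distance of √(1.2² + 1.2²) ≈ 1.7.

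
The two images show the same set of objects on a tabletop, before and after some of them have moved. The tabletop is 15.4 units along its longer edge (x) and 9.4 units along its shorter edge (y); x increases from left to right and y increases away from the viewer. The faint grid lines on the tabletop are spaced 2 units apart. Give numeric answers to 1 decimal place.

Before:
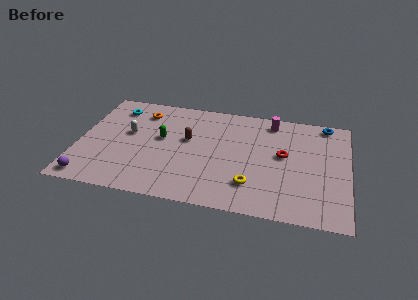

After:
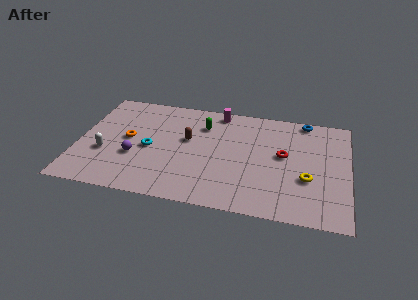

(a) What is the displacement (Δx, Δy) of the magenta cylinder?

(-3.1, 0.3)

The magenta cylinder was at about (10.9, 8.1) and moved to about (7.8, 8.4).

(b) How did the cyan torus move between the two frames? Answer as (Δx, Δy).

(2.2, -3.3)

From the two frames, the cyan torus sits at roughly (1.9, 7.6) before and (4.1, 4.3) after.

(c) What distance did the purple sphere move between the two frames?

3.4

The purple sphere moved from about (0.9, 1.0) to (3.3, 3.4), a distance of √(2.4² + 2.4²) ≈ 3.4.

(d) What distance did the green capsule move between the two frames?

2.9

From (4.7, 5.3) to (7.0, 7.0), the green capsule covered √(2.3² + 1.7²) ≈ 2.9 units.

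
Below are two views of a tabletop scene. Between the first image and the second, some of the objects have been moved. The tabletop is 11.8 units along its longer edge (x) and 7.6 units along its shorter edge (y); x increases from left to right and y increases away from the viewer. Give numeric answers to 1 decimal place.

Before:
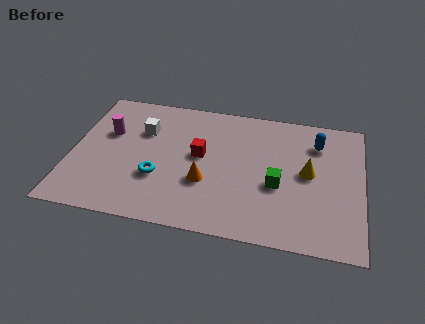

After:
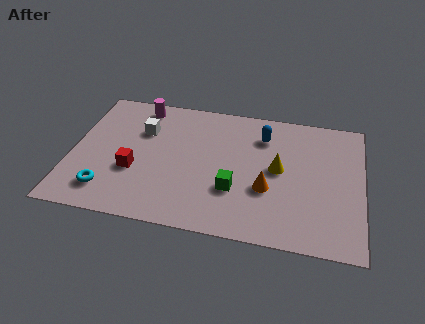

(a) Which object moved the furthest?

the red cube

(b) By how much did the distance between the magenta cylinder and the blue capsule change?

-3.4

Before: roughly 8.6 units apart; after: 5.2. That's 3.4 units closer together.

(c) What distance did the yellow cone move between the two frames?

1.2

The yellow cone was near (9.6, 4.0) before and (8.4, 4.0) after, so it travelled √(1.2² + 0.0²) ≈ 1.2 units.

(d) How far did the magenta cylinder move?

2.2

The magenta cylinder was near (1.4, 4.8) before and (2.6, 6.6) after, so it travelled √(1.2² + 1.8²) ≈ 2.2 units.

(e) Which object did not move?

the white cube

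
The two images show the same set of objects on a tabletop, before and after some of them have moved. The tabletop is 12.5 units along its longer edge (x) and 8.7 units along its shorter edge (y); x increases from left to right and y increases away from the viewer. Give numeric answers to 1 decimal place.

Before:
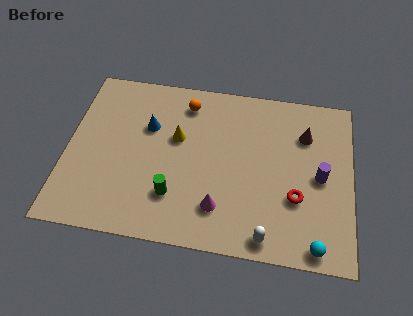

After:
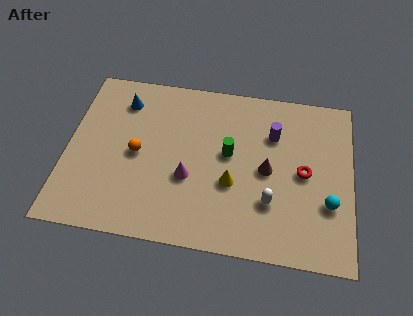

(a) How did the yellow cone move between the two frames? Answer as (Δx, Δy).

(2.5, -2.0)

The yellow cone started near (4.8, 5.3) and ended near (7.3, 3.3).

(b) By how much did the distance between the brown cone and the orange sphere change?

+0.3

The distance was about 5.4 in the first image and 5.7 in the second, so they moved 0.3 units further apart.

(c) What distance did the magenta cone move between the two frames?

1.9

The magenta cone was near (6.8, 2.0) before and (5.4, 3.3) after, so it travelled √(1.4² + 1.3²) ≈ 1.9 units.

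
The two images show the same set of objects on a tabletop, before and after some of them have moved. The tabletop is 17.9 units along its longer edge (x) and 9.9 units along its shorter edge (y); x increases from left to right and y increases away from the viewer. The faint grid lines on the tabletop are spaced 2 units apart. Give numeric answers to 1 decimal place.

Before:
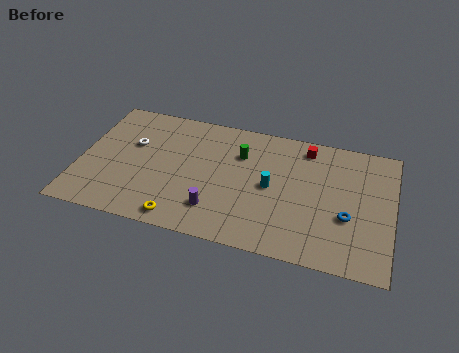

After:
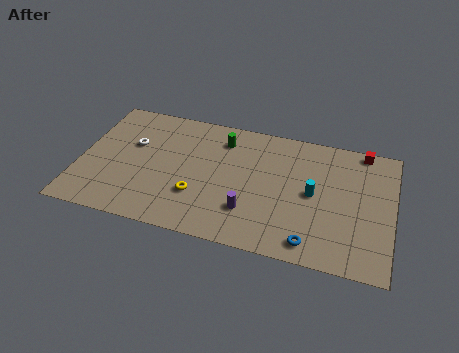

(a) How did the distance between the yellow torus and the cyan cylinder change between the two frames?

+0.6

Before: roughly 6.2 units apart; after: 6.8. That's 0.6 units further apart.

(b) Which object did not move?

the white torus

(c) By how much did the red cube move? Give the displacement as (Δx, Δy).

(3.2, 0.6)

The red cube was at about (12.8, 8.5) and moved to about (16.0, 9.1).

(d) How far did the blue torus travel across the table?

3.1

The blue torus moved from about (15.4, 3.7) to (13.5, 1.3), a distance of √(1.9² + 2.4²) ≈ 3.1.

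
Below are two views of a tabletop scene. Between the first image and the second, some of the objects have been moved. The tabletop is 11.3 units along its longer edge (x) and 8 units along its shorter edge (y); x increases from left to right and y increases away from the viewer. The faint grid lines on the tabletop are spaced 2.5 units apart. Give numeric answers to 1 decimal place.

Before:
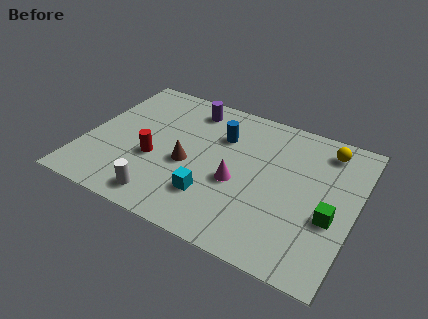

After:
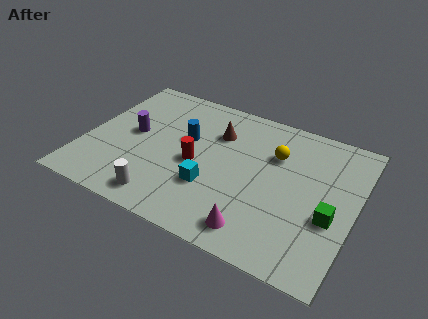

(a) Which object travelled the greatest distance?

the purple cylinder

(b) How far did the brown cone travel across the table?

2.5

From (4.4, 3.4) to (5.3, 5.7), the brown cone covered √(0.9² + 2.3²) ≈ 2.5 units.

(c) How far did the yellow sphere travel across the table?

2.3

From (9.8, 6.7) to (7.8, 5.5), the yellow sphere covered √(2.0² + 1.2²) ≈ 2.3 units.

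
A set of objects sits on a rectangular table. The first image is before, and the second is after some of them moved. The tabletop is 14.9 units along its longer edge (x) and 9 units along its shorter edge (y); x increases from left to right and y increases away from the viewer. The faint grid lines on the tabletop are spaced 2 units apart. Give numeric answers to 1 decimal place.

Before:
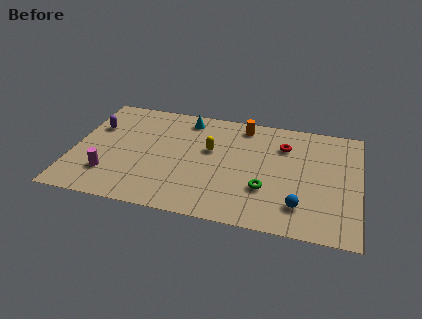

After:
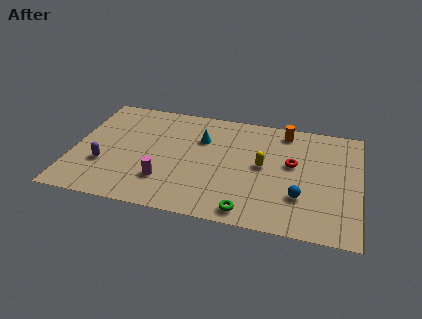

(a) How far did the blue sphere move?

0.7

The blue sphere was near (11.9, 2.0) before and (11.9, 2.7) after, so it travelled √(0.0² + 0.7²) ≈ 0.7 units.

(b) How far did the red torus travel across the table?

1.5

The red torus moved from about (10.9, 6.6) to (11.4, 5.2), a distance of √(0.5² + 1.4²) ≈ 1.5.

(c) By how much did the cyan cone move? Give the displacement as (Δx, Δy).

(0.9, -1.5)

The cyan cone started near (5.7, 7.7) and ended near (6.6, 6.2).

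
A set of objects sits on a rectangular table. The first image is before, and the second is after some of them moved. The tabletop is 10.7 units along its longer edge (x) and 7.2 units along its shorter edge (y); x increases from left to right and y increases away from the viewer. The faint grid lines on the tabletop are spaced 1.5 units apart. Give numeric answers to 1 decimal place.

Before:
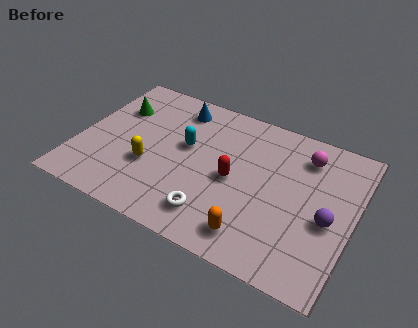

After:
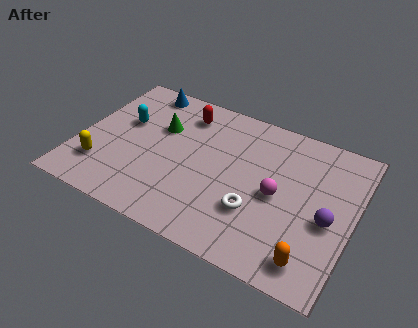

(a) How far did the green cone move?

1.8

The green cone was near (1.2, 5.0) before and (3.0, 4.7) after, so it travelled √(1.8² + 0.3²) ≈ 1.8 units.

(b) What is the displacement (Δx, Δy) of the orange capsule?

(2.2, -0.1)

The orange capsule was at about (7.2, 1.2) and moved to about (9.4, 1.1).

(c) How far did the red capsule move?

3.3

From (6.1, 3.4) to (3.8, 5.8), the red capsule covered √(2.3² + 2.4²) ≈ 3.3 units.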